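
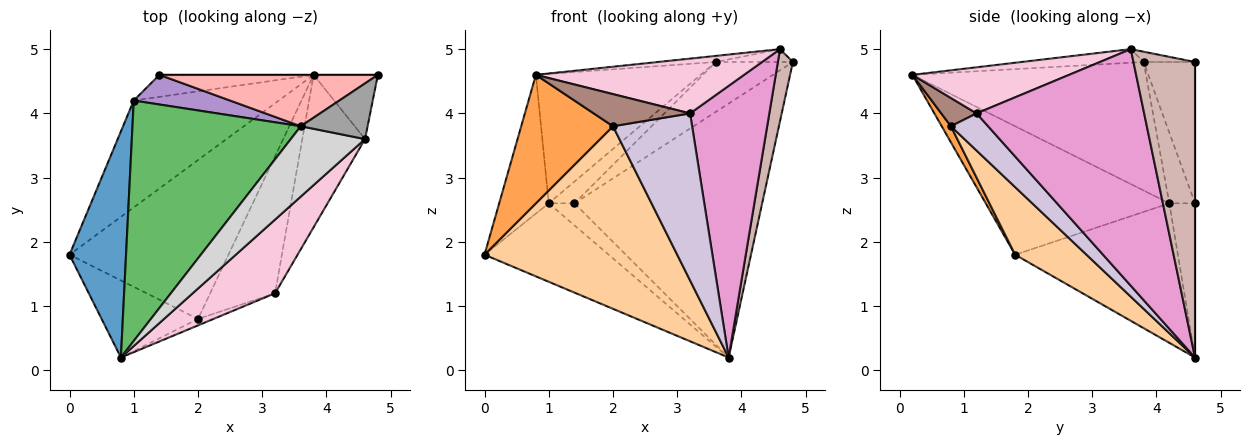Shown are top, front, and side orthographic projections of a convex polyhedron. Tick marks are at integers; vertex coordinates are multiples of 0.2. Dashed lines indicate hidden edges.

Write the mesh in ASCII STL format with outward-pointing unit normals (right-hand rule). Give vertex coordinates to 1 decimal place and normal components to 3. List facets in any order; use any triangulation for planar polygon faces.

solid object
 facet normal -0.889 0.240 0.391
  outer loop
   vertex 1.0 4.2 2.6
   vertex 0.0 1.8 1.8
   vertex 0.8 0.2 4.6
  endloop
 endfacet
 facet normal -0.613 0.468 -0.637
  outer loop
   vertex 1.0 4.2 2.6
   vertex 3.8 4.6 0.2
   vertex 0.0 1.8 1.8
  endloop
 endfacet
 facet normal 0.085 -0.854 -0.513
  outer loop
   vertex 2.0 0.8 3.8
   vertex 0.8 0.2 4.6
   vertex 0.0 1.8 1.8
  endloop
 endfacet
 facet normal 0.269 -0.726 -0.632
  outer loop
   vertex 2.0 0.8 3.8
   vertex 0.0 1.8 1.8
   vertex 3.8 4.6 0.2
  endloop
 endfacet
 facet normal -0.558 0.393 0.731
  outer loop
   vertex 3.6 3.8 4.8
   vertex 1.0 4.2 2.6
   vertex 0.8 0.2 4.6
  endloop
 endfacet
 facet normal 0.000 1.000 0.000
  outer loop
   vertex 1.4 4.6 2.6
   vertex 4.8 4.6 4.8
   vertex 3.8 4.6 0.2
  endloop
 endfacet
 facet normal -0.577 0.577 -0.577
  outer loop
   vertex 1.4 4.6 2.6
   vertex 3.8 4.6 0.2
   vertex 1.0 4.2 2.6
  endloop
 endfacet
 facet normal -0.421 0.632 0.651
  outer loop
   vertex 1.4 4.6 2.6
   vertex 3.6 3.8 4.8
   vertex 4.8 4.6 4.8
  endloop
 endfacet
 facet normal -0.509 0.509 0.694
  outer loop
   vertex 1.4 4.6 2.6
   vertex 1.0 4.2 2.6
   vertex 3.6 3.8 4.8
  endloop
 endfacet
 facet normal 0.342 -0.727 -0.596
  outer loop
   vertex 3.2 1.2 4.0
   vertex 2.0 0.8 3.8
   vertex 3.8 4.6 0.2
  endloop
 endfacet
 facet normal 0.338 -0.923 -0.185
  outer loop
   vertex 3.2 1.2 4.0
   vertex 0.8 0.2 4.6
   vertex 2.0 0.8 3.8
  endloop
 endfacet
 facet normal 0.951 -0.231 -0.207
  outer loop
   vertex 4.6 3.6 5.0
   vertex 3.8 4.6 0.2
   vertex 4.8 4.6 4.8
  endloop
 endfacet
 facet normal 0.879 -0.416 -0.233
  outer loop
   vertex 4.6 3.6 5.0
   vertex 3.2 1.2 4.0
   vertex 3.8 4.6 0.2
  endloop
 endfacet
 facet normal 0.410 -0.544 0.732
  outer loop
   vertex 4.6 3.6 5.0
   vertex 0.8 0.2 4.6
   vertex 3.2 1.2 4.0
  endloop
 endfacet
 facet normal -0.148 0.222 0.964
  outer loop
   vertex 4.6 3.6 5.0
   vertex 4.8 4.6 4.8
   vertex 3.6 3.8 4.8
  endloop
 endfacet
 facet normal -0.179 0.085 0.980
  outer loop
   vertex 4.6 3.6 5.0
   vertex 3.6 3.8 4.8
   vertex 0.8 0.2 4.6
  endloop
 endfacet
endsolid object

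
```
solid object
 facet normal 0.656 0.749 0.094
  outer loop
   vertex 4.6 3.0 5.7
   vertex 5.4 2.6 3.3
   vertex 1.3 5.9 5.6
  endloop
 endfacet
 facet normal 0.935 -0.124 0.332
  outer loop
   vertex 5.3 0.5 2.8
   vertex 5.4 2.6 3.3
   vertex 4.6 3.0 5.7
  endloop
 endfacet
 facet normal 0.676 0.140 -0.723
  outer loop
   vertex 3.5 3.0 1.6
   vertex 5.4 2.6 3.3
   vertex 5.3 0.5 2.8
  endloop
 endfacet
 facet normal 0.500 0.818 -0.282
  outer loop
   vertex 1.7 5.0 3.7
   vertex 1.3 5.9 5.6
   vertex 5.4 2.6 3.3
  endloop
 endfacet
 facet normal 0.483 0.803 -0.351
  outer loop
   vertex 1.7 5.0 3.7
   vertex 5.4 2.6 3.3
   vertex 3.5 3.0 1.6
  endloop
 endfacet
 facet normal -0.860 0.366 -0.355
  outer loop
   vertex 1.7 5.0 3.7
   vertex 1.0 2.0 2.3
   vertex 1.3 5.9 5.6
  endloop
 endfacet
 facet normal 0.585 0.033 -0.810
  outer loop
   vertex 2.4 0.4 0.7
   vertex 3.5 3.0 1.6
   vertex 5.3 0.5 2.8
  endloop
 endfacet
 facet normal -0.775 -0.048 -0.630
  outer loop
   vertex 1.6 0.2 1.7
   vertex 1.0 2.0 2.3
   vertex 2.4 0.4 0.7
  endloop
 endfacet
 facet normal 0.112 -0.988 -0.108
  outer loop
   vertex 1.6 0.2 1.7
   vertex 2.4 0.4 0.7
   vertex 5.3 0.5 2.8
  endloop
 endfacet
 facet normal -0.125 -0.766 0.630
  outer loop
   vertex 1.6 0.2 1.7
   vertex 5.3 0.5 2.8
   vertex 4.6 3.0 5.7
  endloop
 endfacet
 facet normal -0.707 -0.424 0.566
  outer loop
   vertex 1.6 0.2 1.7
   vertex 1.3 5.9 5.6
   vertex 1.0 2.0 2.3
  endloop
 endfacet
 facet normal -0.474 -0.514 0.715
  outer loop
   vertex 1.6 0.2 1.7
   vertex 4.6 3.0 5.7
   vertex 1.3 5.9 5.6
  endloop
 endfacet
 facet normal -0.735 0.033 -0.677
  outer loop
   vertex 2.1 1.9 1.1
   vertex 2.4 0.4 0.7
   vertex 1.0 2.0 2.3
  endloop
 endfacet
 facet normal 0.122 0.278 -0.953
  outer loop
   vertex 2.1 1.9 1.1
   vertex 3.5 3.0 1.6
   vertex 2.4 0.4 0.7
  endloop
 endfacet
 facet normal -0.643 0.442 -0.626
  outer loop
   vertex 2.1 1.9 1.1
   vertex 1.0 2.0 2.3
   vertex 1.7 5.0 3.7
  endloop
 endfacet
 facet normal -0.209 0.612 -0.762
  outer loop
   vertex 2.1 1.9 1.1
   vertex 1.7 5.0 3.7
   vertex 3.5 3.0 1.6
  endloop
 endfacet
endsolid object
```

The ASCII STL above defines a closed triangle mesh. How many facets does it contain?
16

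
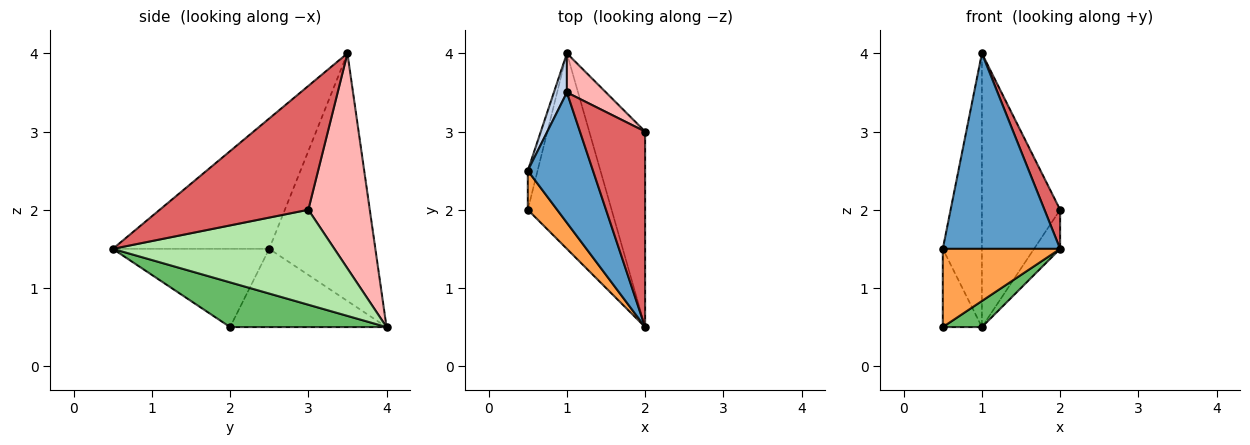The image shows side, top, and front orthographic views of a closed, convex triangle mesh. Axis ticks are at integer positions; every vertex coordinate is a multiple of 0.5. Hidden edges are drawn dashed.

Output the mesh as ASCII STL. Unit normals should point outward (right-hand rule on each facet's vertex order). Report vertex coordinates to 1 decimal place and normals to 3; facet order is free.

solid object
 facet normal -0.743 -0.557 0.371
  outer loop
   vertex 1.0 3.5 4.0
   vertex 0.5 2.5 1.5
   vertex 2.0 0.5 1.5
  endloop
 endfacet
 facet normal -0.937 0.345 0.049
  outer loop
   vertex 1.0 3.5 4.0
   vertex 1.0 4.0 0.5
   vertex 0.5 2.5 1.5
  endloop
 endfacet
 facet normal -0.766 -0.575 0.287
  outer loop
   vertex 0.5 2.0 0.5
   vertex 2.0 0.5 1.5
   vertex 0.5 2.5 1.5
  endloop
 endfacet
 facet normal -0.963 0.241 -0.120
  outer loop
   vertex 0.5 2.0 0.5
   vertex 0.5 2.5 1.5
   vertex 1.0 4.0 0.5
  endloop
 endfacet
 facet normal 0.467 -0.117 -0.876
  outer loop
   vertex 0.5 2.0 0.5
   vertex 1.0 4.0 0.5
   vertex 2.0 0.5 1.5
  endloop
 endfacet
 facet normal 0.858 0.101 -0.504
  outer loop
   vertex 2.0 3.0 2.0
   vertex 2.0 0.5 1.5
   vertex 1.0 4.0 0.5
  endloop
 endfacet
 facet normal 0.881 -0.093 0.464
  outer loop
   vertex 2.0 3.0 2.0
   vertex 1.0 3.5 4.0
   vertex 2.0 0.5 1.5
  endloop
 endfacet
 facet normal 0.614 0.781 0.112
  outer loop
   vertex 2.0 3.0 2.0
   vertex 1.0 4.0 0.5
   vertex 1.0 3.5 4.0
  endloop
 endfacet
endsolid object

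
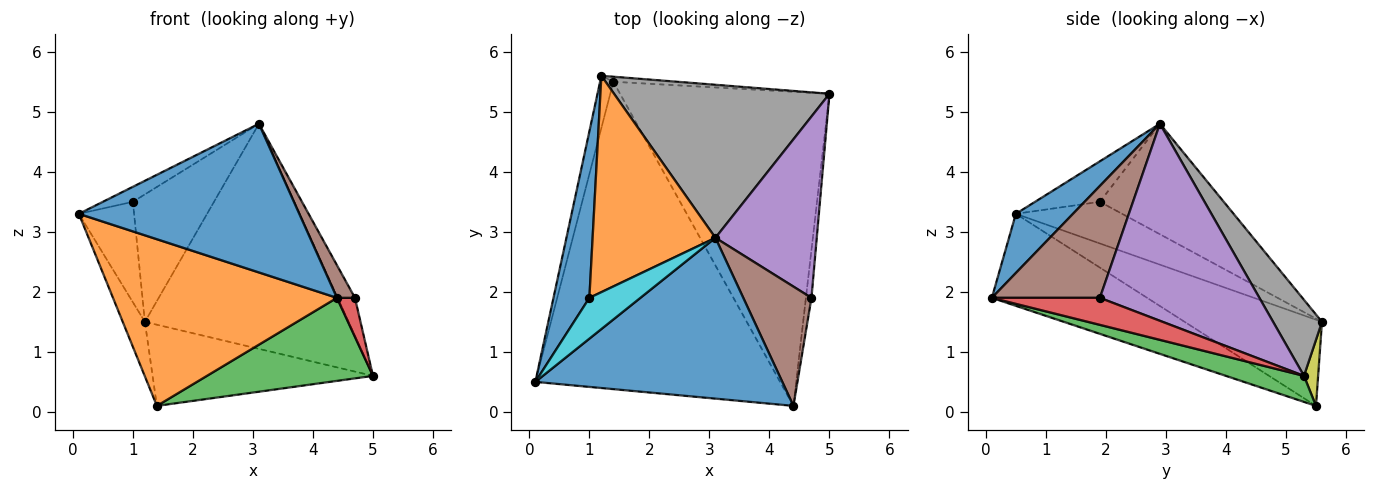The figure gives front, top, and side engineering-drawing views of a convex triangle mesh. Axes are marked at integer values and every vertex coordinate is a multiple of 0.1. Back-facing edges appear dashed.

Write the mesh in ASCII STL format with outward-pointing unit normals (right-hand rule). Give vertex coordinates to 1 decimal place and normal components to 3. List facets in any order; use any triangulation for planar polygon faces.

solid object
 facet normal 0.173 -0.669 0.723
  outer loop
   vertex 3.1 2.9 4.8
   vertex 0.1 0.5 3.3
   vertex 4.4 0.1 1.9
  endloop
 endfacet
 facet normal -0.314 -0.453 -0.835
  outer loop
   vertex 1.4 5.5 0.1
   vertex 4.4 0.1 1.9
   vertex 0.1 0.5 3.3
  endloop
 endfacet
 facet normal 0.119 -0.254 -0.960
  outer loop
   vertex 1.4 5.5 0.1
   vertex 5.0 5.3 0.6
   vertex 4.4 0.1 1.9
  endloop
 endfacet
 facet normal 0.967 -0.161 -0.198
  outer loop
   vertex 4.7 1.9 1.9
   vertex 4.4 0.1 1.9
   vertex 5.0 5.3 0.6
  endloop
 endfacet
 facet normal 0.885 0.096 0.455
  outer loop
   vertex 4.7 1.9 1.9
   vertex 5.0 5.3 0.6
   vertex 3.1 2.9 4.8
  endloop
 endfacet
 facet normal 0.845 -0.141 0.515
  outer loop
   vertex 4.7 1.9 1.9
   vertex 3.1 2.9 4.8
   vertex 4.4 0.1 1.9
  endloop
 endfacet
 facet normal -0.976 0.157 -0.151
  outer loop
   vertex 1.2 5.6 1.5
   vertex 1.4 5.5 0.1
   vertex 0.1 0.5 3.3
  endloop
 endfacet
 facet normal 0.195 0.811 0.552
  outer loop
   vertex 1.2 5.6 1.5
   vertex 3.1 2.9 4.8
   vertex 5.0 5.3 0.6
  endloop
 endfacet
 facet normal 0.064 0.996 -0.062
  outer loop
   vertex 1.2 5.6 1.5
   vertex 5.0 5.3 0.6
   vertex 1.4 5.5 0.1
  endloop
 endfacet
 facet normal -0.598 0.277 0.753
  outer loop
   vertex 1.0 1.9 3.5
   vertex 0.1 0.5 3.3
   vertex 3.1 2.9 4.8
  endloop
 endfacet
 facet normal -0.705 0.366 0.607
  outer loop
   vertex 1.0 1.9 3.5
   vertex 1.2 5.6 1.5
   vertex 0.1 0.5 3.3
  endloop
 endfacet
 facet normal -0.613 0.401 0.681
  outer loop
   vertex 1.0 1.9 3.5
   vertex 3.1 2.9 4.8
   vertex 1.2 5.6 1.5
  endloop
 endfacet
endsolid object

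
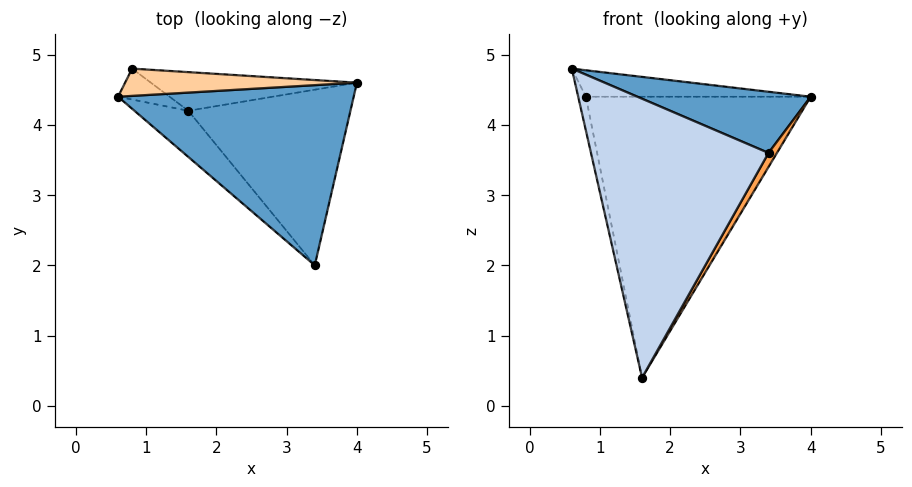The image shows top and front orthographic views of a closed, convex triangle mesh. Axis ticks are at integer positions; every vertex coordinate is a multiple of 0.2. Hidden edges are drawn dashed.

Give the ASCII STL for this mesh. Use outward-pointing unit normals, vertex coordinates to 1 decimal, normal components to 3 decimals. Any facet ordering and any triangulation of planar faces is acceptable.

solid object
 facet normal 0.129 -0.319 0.939
  outer loop
   vertex 3.4 2.0 3.6
   vertex 4.0 4.6 4.4
   vertex 0.6 4.4 4.8
  endloop
 endfacet
 facet normal -0.675 -0.728 -0.120
  outer loop
   vertex 1.6 4.2 0.4
   vertex 3.4 2.0 3.6
   vertex 0.6 4.4 4.8
  endloop
 endfacet
 facet normal 0.859 -0.041 -0.511
  outer loop
   vertex 1.6 4.2 0.4
   vertex 4.0 4.6 4.4
   vertex 3.4 2.0 3.6
  endloop
 endfacet
 facet normal 0.043 0.695 0.717
  outer loop
   vertex 0.8 4.8 4.4
   vertex 0.6 4.4 4.8
   vertex 4.0 4.6 4.4
  endloop
 endfacet
 facet normal -0.943 0.246 -0.225
  outer loop
   vertex 0.8 4.8 4.4
   vertex 1.6 4.2 0.4
   vertex 0.6 4.4 4.8
  endloop
 endfacet
 facet normal 0.062 0.989 -0.136
  outer loop
   vertex 0.8 4.8 4.4
   vertex 4.0 4.6 4.4
   vertex 1.6 4.2 0.4
  endloop
 endfacet
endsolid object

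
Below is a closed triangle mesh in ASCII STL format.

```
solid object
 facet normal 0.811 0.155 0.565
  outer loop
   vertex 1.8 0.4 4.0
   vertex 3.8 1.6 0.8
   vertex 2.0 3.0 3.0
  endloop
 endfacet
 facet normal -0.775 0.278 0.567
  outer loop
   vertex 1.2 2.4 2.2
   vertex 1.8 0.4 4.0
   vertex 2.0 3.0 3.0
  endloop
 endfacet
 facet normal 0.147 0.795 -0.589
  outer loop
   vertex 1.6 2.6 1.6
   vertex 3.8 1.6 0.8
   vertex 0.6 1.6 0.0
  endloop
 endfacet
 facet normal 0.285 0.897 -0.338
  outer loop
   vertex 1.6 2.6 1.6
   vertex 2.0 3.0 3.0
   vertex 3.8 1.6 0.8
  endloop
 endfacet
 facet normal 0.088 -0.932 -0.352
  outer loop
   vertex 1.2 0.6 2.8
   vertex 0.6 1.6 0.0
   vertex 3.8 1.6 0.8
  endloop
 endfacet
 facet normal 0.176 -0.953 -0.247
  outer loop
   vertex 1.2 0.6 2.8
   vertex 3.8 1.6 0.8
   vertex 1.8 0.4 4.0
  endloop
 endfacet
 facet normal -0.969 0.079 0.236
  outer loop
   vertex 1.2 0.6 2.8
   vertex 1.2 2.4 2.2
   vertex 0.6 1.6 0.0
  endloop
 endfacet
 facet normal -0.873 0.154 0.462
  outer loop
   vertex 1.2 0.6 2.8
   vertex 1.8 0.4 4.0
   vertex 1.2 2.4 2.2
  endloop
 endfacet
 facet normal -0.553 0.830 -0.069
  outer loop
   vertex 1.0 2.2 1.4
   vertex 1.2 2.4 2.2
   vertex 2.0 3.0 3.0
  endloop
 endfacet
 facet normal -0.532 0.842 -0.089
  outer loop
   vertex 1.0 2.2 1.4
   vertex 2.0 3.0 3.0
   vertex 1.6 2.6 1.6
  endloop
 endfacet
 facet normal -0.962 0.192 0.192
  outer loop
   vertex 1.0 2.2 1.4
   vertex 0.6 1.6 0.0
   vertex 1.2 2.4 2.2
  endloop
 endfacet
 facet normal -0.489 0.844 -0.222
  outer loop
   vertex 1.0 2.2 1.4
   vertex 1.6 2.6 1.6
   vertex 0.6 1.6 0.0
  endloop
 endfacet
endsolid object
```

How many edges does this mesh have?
18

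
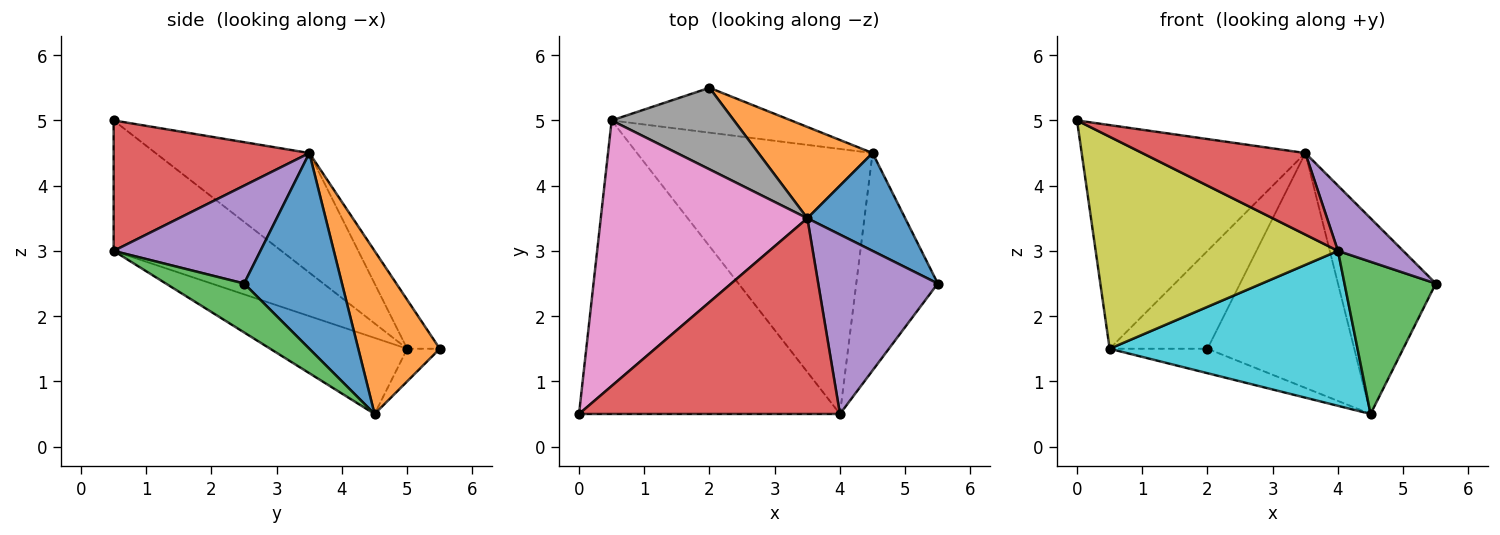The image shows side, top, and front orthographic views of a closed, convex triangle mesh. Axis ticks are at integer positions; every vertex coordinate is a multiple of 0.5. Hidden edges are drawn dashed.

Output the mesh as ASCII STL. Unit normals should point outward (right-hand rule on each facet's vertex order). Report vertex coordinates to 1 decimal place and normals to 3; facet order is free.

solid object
 facet normal 0.667 0.667 0.333
  outer loop
   vertex 3.5 3.5 4.5
   vertex 5.5 2.5 2.5
   vertex 4.5 4.5 0.5
  endloop
 endfacet
 facet normal 0.460 0.828 0.322
  outer loop
   vertex 3.5 3.5 4.5
   vertex 4.5 4.5 0.5
   vertex 2.0 5.5 1.5
  endloop
 endfacet
 facet normal 0.441 -0.515 -0.735
  outer loop
   vertex 4.0 0.5 3.0
   vertex 4.5 4.5 0.5
   vertex 5.5 2.5 2.5
  endloop
 endfacet
 facet normal 0.419 -0.349 0.838
  outer loop
   vertex 4.0 0.5 3.0
   vertex 3.5 3.5 4.5
   vertex 0.0 0.5 5.0
  endloop
 endfacet
 facet normal 0.610 -0.271 0.745
  outer loop
   vertex 4.0 0.5 3.0
   vertex 5.5 2.5 2.5
   vertex 3.5 3.5 4.5
  endloop
 endfacet
 facet normal -0.158 0.473 -0.867
  outer loop
   vertex 0.5 5.0 1.5
   vertex 2.0 5.5 1.5
   vertex 4.5 4.5 0.5
  endloop
 endfacet
 facet normal -0.405 0.589 0.699
  outer loop
   vertex 0.5 5.0 1.5
   vertex 0.0 0.5 5.0
   vertex 3.5 3.5 4.5
  endloop
 endfacet
 facet normal -0.248 0.744 0.620
  outer loop
   vertex 0.5 5.0 1.5
   vertex 3.5 3.5 4.5
   vertex 2.0 5.5 1.5
  endloop
 endfacet
 facet normal -0.376 -0.543 -0.751
  outer loop
   vertex 0.5 5.0 1.5
   vertex 4.0 0.5 3.0
   vertex 0.0 0.5 5.0
  endloop
 endfacet
 facet normal -0.269 -0.486 -0.832
  outer loop
   vertex 0.5 5.0 1.5
   vertex 4.5 4.5 0.5
   vertex 4.0 0.5 3.0
  endloop
 endfacet
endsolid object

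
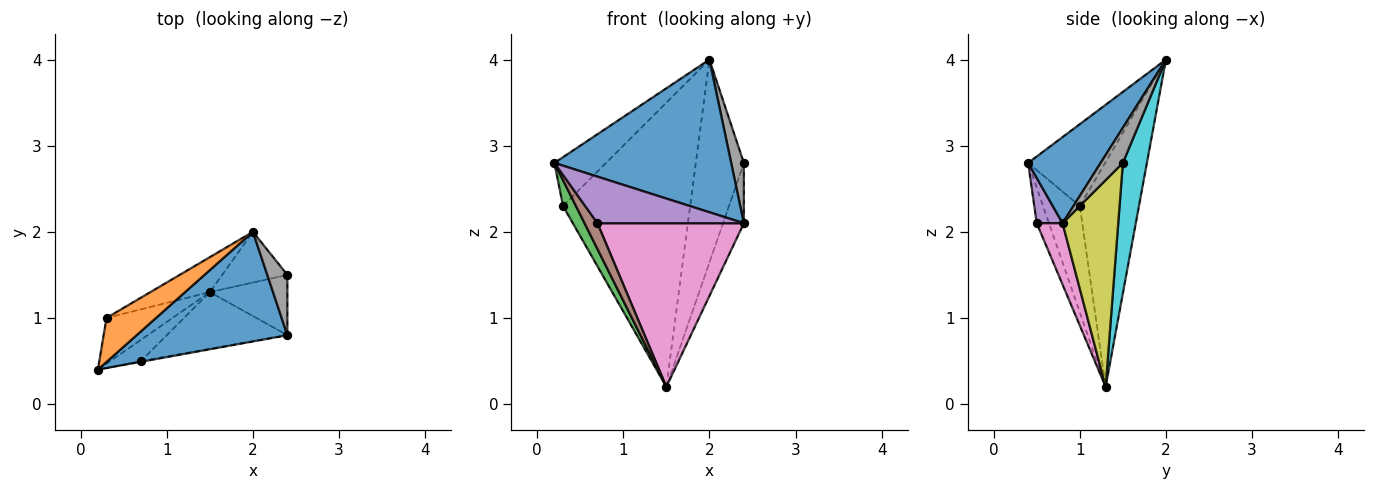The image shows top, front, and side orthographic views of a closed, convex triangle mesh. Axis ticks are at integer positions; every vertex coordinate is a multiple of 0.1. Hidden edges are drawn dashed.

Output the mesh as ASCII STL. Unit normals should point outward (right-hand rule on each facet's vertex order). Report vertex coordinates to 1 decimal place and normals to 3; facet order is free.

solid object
 facet normal 0.316 -0.771 0.553
  outer loop
   vertex 2.0 2.0 4.0
   vertex 0.2 0.4 2.8
   vertex 2.4 0.8 2.1
  endloop
 endfacet
 facet normal -0.742 0.498 0.449
  outer loop
   vertex 0.3 1.0 2.3
   vertex 0.2 0.4 2.8
   vertex 2.0 2.0 4.0
  endloop
 endfacet
 facet normal -0.814 -0.286 -0.506
  outer loop
   vertex 0.3 1.0 2.3
   vertex 1.5 1.3 0.2
   vertex 0.2 0.4 2.8
  endloop
 endfacet
 facet normal -0.419 0.901 -0.111
  outer loop
   vertex 0.3 1.0 2.3
   vertex 2.0 2.0 4.0
   vertex 1.5 1.3 0.2
  endloop
 endfacet
 facet normal 0.174 -0.985 -0.017
  outer loop
   vertex 0.7 0.5 2.1
   vertex 2.4 0.8 2.1
   vertex 0.2 0.4 2.8
  endloop
 endfacet
 facet normal -0.591 -0.623 -0.511
  outer loop
   vertex 0.7 0.5 2.1
   vertex 0.2 0.4 2.8
   vertex 1.5 1.3 0.2
  endloop
 endfacet
 facet normal 0.164 -0.932 -0.323
  outer loop
   vertex 0.7 0.5 2.1
   vertex 1.5 1.3 0.2
   vertex 2.4 0.8 2.1
  endloop
 endfacet
 facet normal 0.778 -0.444 0.444
  outer loop
   vertex 2.4 1.5 2.8
   vertex 2.0 2.0 4.0
   vertex 2.4 0.8 2.1
  endloop
 endfacet
 facet normal 0.883 0.331 -0.331
  outer loop
   vertex 2.4 1.5 2.8
   vertex 2.4 0.8 2.1
   vertex 1.5 1.3 0.2
  endloop
 endfacet
 facet normal 0.436 0.873 -0.218
  outer loop
   vertex 2.4 1.5 2.8
   vertex 1.5 1.3 0.2
   vertex 2.0 2.0 4.0
  endloop
 endfacet
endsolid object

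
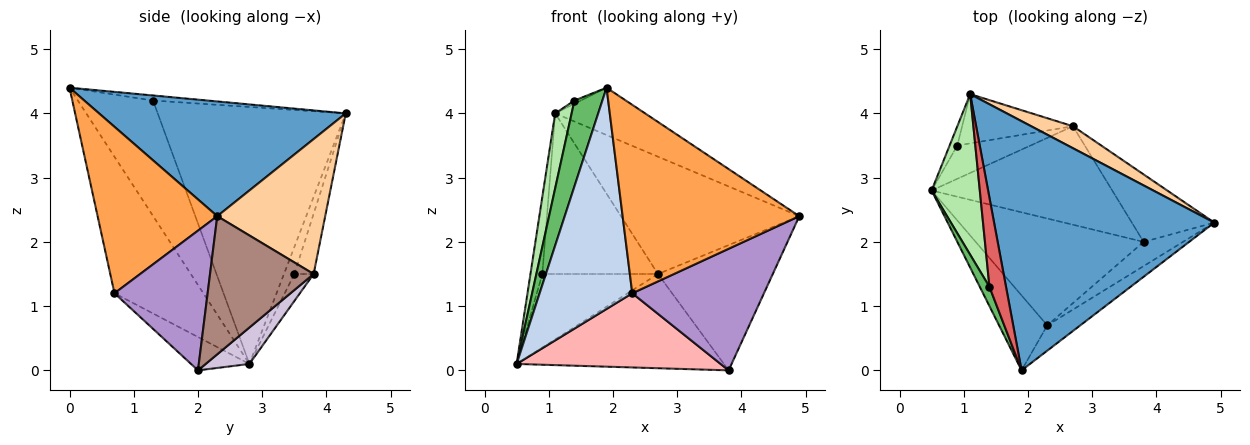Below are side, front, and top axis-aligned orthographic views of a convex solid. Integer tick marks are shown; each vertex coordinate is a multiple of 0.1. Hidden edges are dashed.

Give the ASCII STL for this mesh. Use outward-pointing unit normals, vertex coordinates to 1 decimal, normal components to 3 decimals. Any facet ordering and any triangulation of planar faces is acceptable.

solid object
 facet normal 0.456 0.166 0.875
  outer loop
   vertex 1.1 4.3 4.0
   vertex 1.9 0.0 4.4
   vertex 4.9 2.3 2.4
  endloop
 endfacet
 facet normal -0.673 -0.701 -0.237
  outer loop
   vertex 2.3 0.7 1.2
   vertex 1.9 0.0 4.4
   vertex 0.5 2.8 0.1
  endloop
 endfacet
 facet normal 0.557 -0.823 -0.110
  outer loop
   vertex 2.3 0.7 1.2
   vertex 4.9 2.3 2.4
   vertex 1.9 0.0 4.4
  endloop
 endfacet
 facet normal 0.511 0.845 0.158
  outer loop
   vertex 2.7 3.8 1.5
   vertex 1.1 4.3 4.0
   vertex 4.9 2.3 2.4
  endloop
 endfacet
 facet normal -0.934 -0.347 0.078
  outer loop
   vertex 1.4 1.3 4.2
   vertex 0.5 2.8 0.1
   vertex 1.9 0.0 4.4
  endloop
 endfacet
 facet normal -0.979 -0.086 0.184
  outer loop
   vertex 1.4 1.3 4.2
   vertex 1.1 4.3 4.0
   vertex 0.5 2.8 0.1
  endloop
 endfacet
 facet normal -0.293 0.034 0.956
  outer loop
   vertex 1.4 1.3 4.2
   vertex 1.9 0.0 4.4
   vertex 1.1 4.3 4.0
  endloop
 endfacet
 facet normal -0.161 -0.563 -0.811
  outer loop
   vertex 3.8 2.0 0.0
   vertex 2.3 0.7 1.2
   vertex 0.5 2.8 0.1
  endloop
 endfacet
 facet normal 0.570 -0.806 -0.161
  outer loop
   vertex 3.8 2.0 0.0
   vertex 4.9 2.3 2.4
   vertex 2.3 0.7 1.2
  endloop
 endfacet
 facet normal 0.144 0.684 -0.715
  outer loop
   vertex 3.8 2.0 0.0
   vertex 0.5 2.8 0.1
   vertex 2.7 3.8 1.5
  endloop
 endfacet
 facet normal 0.622 0.689 -0.371
  outer loop
   vertex 3.8 2.0 0.0
   vertex 2.7 3.8 1.5
   vertex 4.9 2.3 2.4
  endloop
 endfacet
 facet normal -0.647 0.740 -0.185
  outer loop
   vertex 0.9 3.5 1.5
   vertex 0.5 2.8 0.1
   vertex 1.1 4.3 4.0
  endloop
 endfacet
 facet normal -0.150 0.901 -0.407
  outer loop
   vertex 0.9 3.5 1.5
   vertex 2.7 3.8 1.5
   vertex 0.5 2.8 0.1
  endloop
 endfacet
 facet normal -0.157 0.944 -0.290
  outer loop
   vertex 0.9 3.5 1.5
   vertex 1.1 4.3 4.0
   vertex 2.7 3.8 1.5
  endloop
 endfacet
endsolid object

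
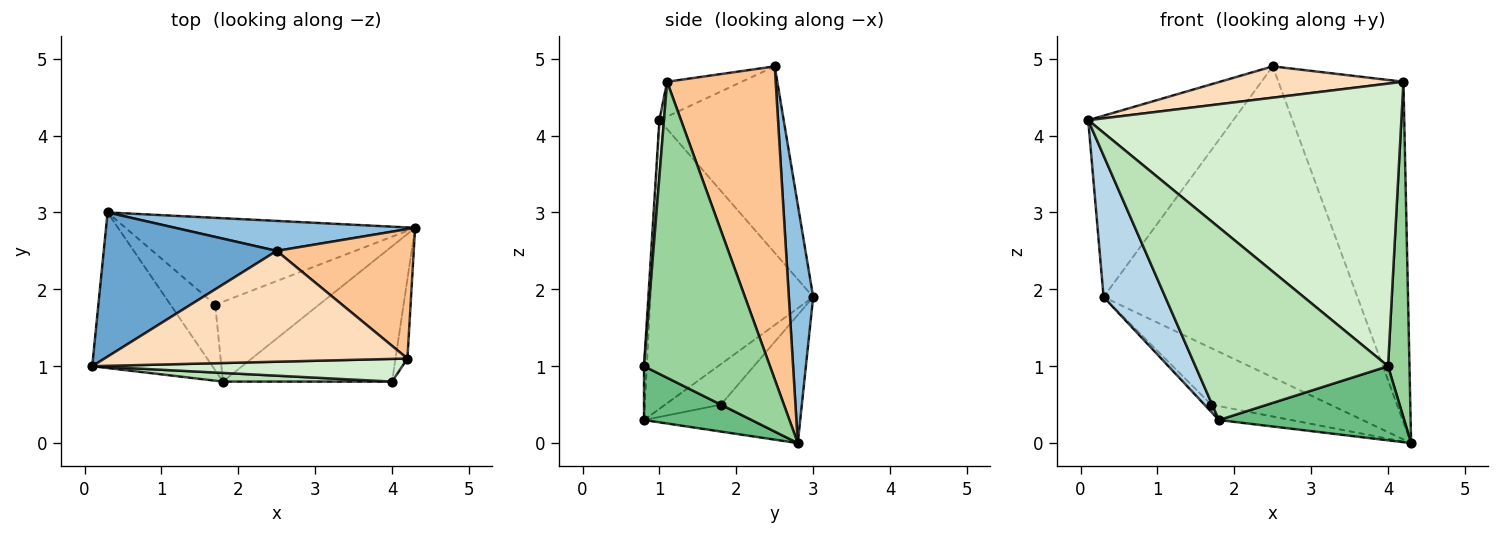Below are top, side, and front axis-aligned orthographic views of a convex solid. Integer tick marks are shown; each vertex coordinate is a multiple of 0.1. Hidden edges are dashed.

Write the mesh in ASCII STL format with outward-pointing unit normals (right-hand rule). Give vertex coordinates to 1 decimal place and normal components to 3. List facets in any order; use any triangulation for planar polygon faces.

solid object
 facet normal -0.557 0.650 0.517
  outer loop
   vertex 2.5 2.5 4.9
   vertex 0.3 3.0 1.9
   vertex 0.1 1.0 4.2
  endloop
 endfacet
 facet normal 0.095 0.991 0.096
  outer loop
   vertex 2.5 2.5 4.9
   vertex 4.3 2.8 0.0
   vertex 0.3 3.0 1.9
  endloop
 endfacet
 facet normal -0.871 -0.330 -0.363
  outer loop
   vertex 1.8 0.8 0.3
   vertex 0.1 1.0 4.2
   vertex 0.3 3.0 1.9
  endloop
 endfacet
 facet normal -0.348 0.511 -0.786
  outer loop
   vertex 1.7 1.8 0.5
   vertex 0.3 3.0 1.9
   vertex 4.3 2.8 0.0
  endloop
 endfacet
 facet normal -0.247 0.166 -0.955
  outer loop
   vertex 1.7 1.8 0.5
   vertex 4.3 2.8 0.0
   vertex 1.8 0.8 0.3
  endloop
 endfacet
 facet normal -0.669 0.081 -0.739
  outer loop
   vertex 1.7 1.8 0.5
   vertex 1.8 0.8 0.3
   vertex 0.3 3.0 1.9
  endloop
 endfacet
 facet normal 0.630 0.726 0.276
  outer loop
   vertex 4.2 1.1 4.7
   vertex 4.3 2.8 0.0
   vertex 2.5 2.5 4.9
  endloop
 endfacet
 facet normal -0.110 -0.270 0.956
  outer loop
   vertex 4.2 1.1 4.7
   vertex 2.5 2.5 4.9
   vertex 0.1 1.0 4.2
  endloop
 endfacet
 facet normal 0.269 -0.463 -0.845
  outer loop
   vertex 4.0 0.8 1.0
   vertex 1.8 0.8 0.3
   vertex 4.3 2.8 0.0
  endloop
 endfacet
 facet normal 0.985 -0.168 -0.040
  outer loop
   vertex 4.0 0.8 1.0
   vertex 4.3 2.8 0.0
   vertex 4.2 1.1 4.7
  endloop
 endfacet
 facet normal -0.014 -0.999 0.045
  outer loop
   vertex 4.0 0.8 1.0
   vertex 0.1 1.0 4.2
   vertex 1.8 0.8 0.3
  endloop
 endfacet
 facet normal 0.015 -0.997 0.080
  outer loop
   vertex 4.0 0.8 1.0
   vertex 4.2 1.1 4.7
   vertex 0.1 1.0 4.2
  endloop
 endfacet
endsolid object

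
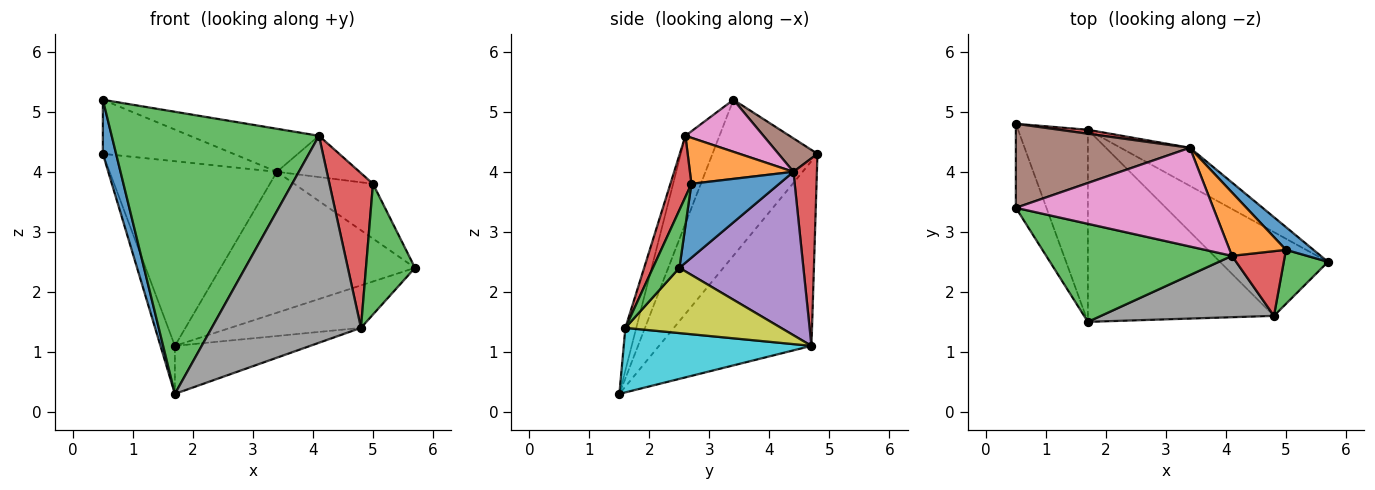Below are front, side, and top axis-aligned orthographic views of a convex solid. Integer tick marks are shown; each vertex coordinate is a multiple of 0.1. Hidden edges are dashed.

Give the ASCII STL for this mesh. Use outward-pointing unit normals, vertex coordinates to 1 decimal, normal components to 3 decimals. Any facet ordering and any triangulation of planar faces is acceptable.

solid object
 facet normal -0.974 -0.123 -0.191
  outer loop
   vertex 0.5 3.4 5.2
   vertex 0.5 4.8 4.3
   vertex 1.7 1.5 0.3
  endloop
 endfacet
 facet normal -0.932 0.088 -0.352
  outer loop
   vertex 1.7 4.7 1.1
   vertex 1.7 1.5 0.3
   vertex 0.5 4.8 4.3
  endloop
 endfacet
 facet normal -0.153 -0.933 0.324
  outer loop
   vertex 4.1 2.6 4.6
   vertex 0.5 3.4 5.2
   vertex 1.7 1.5 0.3
  endloop
 endfacet
 facet normal 0.139 0.990 0.021
  outer loop
   vertex 3.4 4.4 4.0
   vertex 1.7 4.7 1.1
   vertex 0.5 4.8 4.3
  endloop
 endfacet
 facet normal 0.524 0.822 -0.222
  outer loop
   vertex 3.4 4.4 4.0
   vertex 5.7 2.5 2.4
   vertex 1.7 4.7 1.1
  endloop
 endfacet
 facet normal 0.160 0.534 0.830
  outer loop
   vertex 3.4 4.4 4.0
   vertex 0.5 4.8 4.3
   vertex 0.5 3.4 5.2
  endloop
 endfacet
 facet normal 0.235 0.388 0.891
  outer loop
   vertex 3.4 4.4 4.0
   vertex 0.5 3.4 5.2
   vertex 4.1 2.6 4.6
  endloop
 endfacet
 facet normal -0.070 -0.956 0.284
  outer loop
   vertex 4.8 1.6 1.4
   vertex 4.1 2.6 4.6
   vertex 1.7 1.5 0.3
  endloop
 endfacet
 facet normal 0.474 0.398 -0.785
  outer loop
   vertex 4.8 1.6 1.4
   vertex 1.7 4.7 1.1
   vertex 5.7 2.5 2.4
  endloop
 endfacet
 facet normal 0.319 0.230 -0.920
  outer loop
   vertex 4.8 1.6 1.4
   vertex 1.7 1.5 0.3
   vertex 1.7 4.7 1.1
  endloop
 endfacet
 facet normal 0.717 0.644 0.267
  outer loop
   vertex 5.0 2.7 3.8
   vertex 5.7 2.5 2.4
   vertex 3.4 4.4 4.0
  endloop
 endfacet
 facet normal 0.565 0.450 0.692
  outer loop
   vertex 5.0 2.7 3.8
   vertex 3.4 4.4 4.0
   vertex 4.1 2.6 4.6
  endloop
 endfacet
 facet normal 0.447 -0.827 0.342
  outer loop
   vertex 5.0 2.7 3.8
   vertex 4.8 1.6 1.4
   vertex 5.7 2.5 2.4
  endloop
 endfacet
 facet normal 0.407 -0.843 0.352
  outer loop
   vertex 5.0 2.7 3.8
   vertex 4.1 2.6 4.6
   vertex 4.8 1.6 1.4
  endloop
 endfacet
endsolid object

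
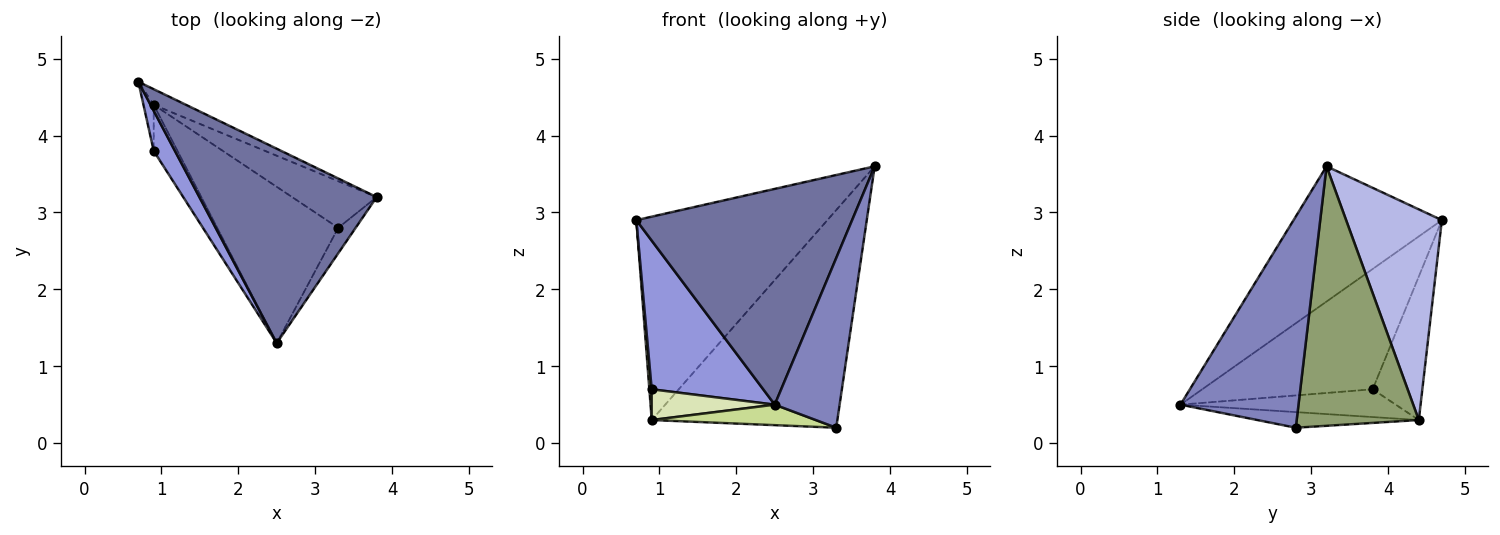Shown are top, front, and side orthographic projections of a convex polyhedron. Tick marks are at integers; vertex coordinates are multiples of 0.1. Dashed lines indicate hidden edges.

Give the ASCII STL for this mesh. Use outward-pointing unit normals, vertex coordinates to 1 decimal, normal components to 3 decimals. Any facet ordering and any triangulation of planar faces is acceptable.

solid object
 facet normal -0.455 -0.662 0.596
  outer loop
   vertex 2.5 1.3 0.5
   vertex 3.8 3.2 3.6
   vertex 0.7 4.7 2.9
  endloop
 endfacet
 facet normal 0.874 -0.481 -0.072
  outer loop
   vertex 3.3 2.8 0.2
   vertex 3.8 3.2 3.6
   vertex 2.5 1.3 0.5
  endloop
 endfacet
 facet normal -0.828 -0.542 0.146
  outer loop
   vertex 0.9 3.8 0.7
   vertex 2.5 1.3 0.5
   vertex 0.7 4.7 2.9
  endloop
 endfacet
 facet normal 0.447 0.892 -0.069
  outer loop
   vertex 0.9 4.4 0.3
   vertex 0.7 4.7 2.9
   vertex 3.8 3.2 3.6
  endloop
 endfacet
 facet normal 0.541 0.822 -0.176
  outer loop
   vertex 0.9 4.4 0.3
   vertex 3.8 3.2 3.6
   vertex 3.3 2.8 0.2
  endloop
 endfacet
 facet normal -0.996 -0.047 -0.071
  outer loop
   vertex 0.9 4.4 0.3
   vertex 0.9 3.8 0.7
   vertex 0.7 4.7 2.9
  endloop
 endfacet
 facet normal -0.127 -0.129 -0.983
  outer loop
   vertex 0.9 4.4 0.3
   vertex 3.3 2.8 0.2
   vertex 2.5 1.3 0.5
  endloop
 endfacet
 facet normal -0.697 -0.398 -0.597
  outer loop
   vertex 0.9 4.4 0.3
   vertex 2.5 1.3 0.5
   vertex 0.9 3.8 0.7
  endloop
 endfacet
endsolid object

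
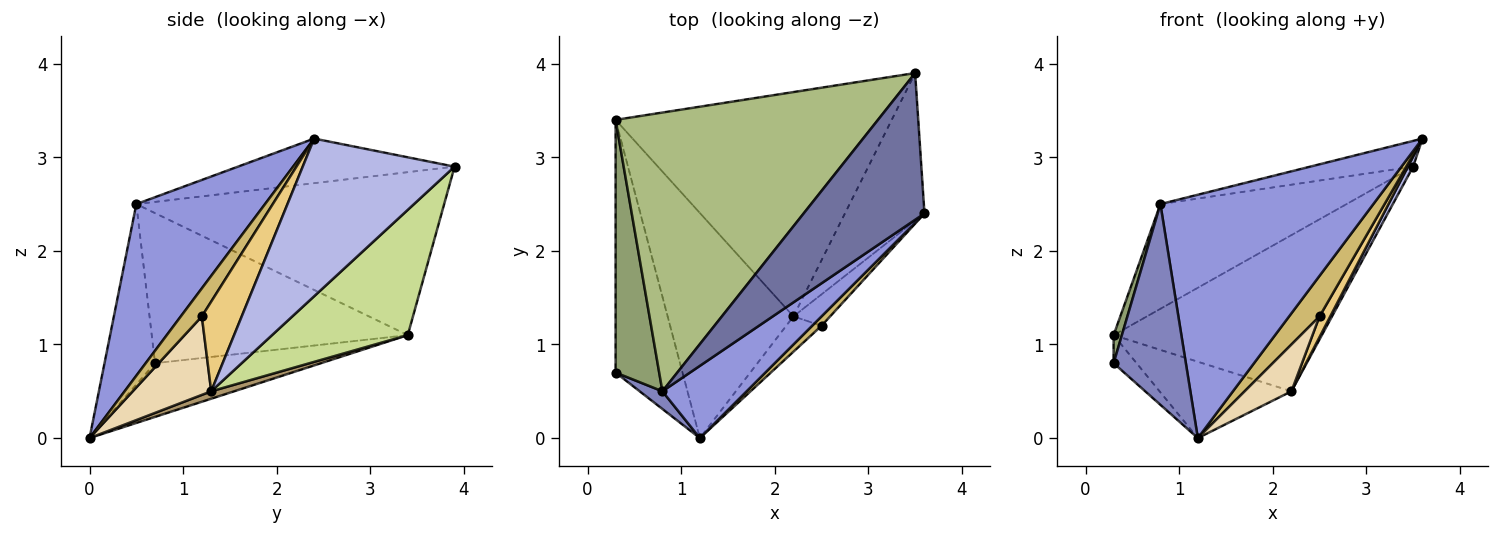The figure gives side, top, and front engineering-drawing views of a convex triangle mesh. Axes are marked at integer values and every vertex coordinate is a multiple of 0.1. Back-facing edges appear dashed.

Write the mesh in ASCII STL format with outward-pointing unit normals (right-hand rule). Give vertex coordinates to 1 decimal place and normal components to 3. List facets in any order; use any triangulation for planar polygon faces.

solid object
 facet normal -0.342 0.162 0.926
  outer loop
   vertex 0.8 0.5 2.5
   vertex 3.6 2.4 3.2
   vertex 3.5 3.9 2.9
  endloop
 endfacet
 facet normal -0.572 -0.817 0.072
  outer loop
   vertex 0.8 0.5 2.5
   vertex 0.3 0.7 0.8
   vertex 1.2 0.0 0.0
  endloop
 endfacet
 facet normal 0.501 -0.830 0.246
  outer loop
   vertex 0.8 0.5 2.5
   vertex 1.2 0.0 0.0
   vertex 3.6 2.4 3.2
  endloop
 endfacet
 facet normal 0.892 -0.031 -0.450
  outer loop
   vertex 2.2 1.3 0.5
   vertex 3.5 3.9 2.9
   vertex 3.6 2.4 3.2
  endloop
 endfacet
 facet normal -0.960 -0.031 0.279
  outer loop
   vertex 0.3 3.4 1.1
   vertex 0.3 0.7 0.8
   vertex 0.8 0.5 2.5
  endloop
 endfacet
 facet normal -0.503 0.304 0.809
  outer loop
   vertex 0.3 3.4 1.1
   vertex 0.8 0.5 2.5
   vertex 3.5 3.9 2.9
  endloop
 endfacet
 facet normal 0.349 0.535 -0.769
  outer loop
   vertex 0.3 3.4 1.1
   vertex 3.5 3.9 2.9
   vertex 2.2 1.3 0.5
  endloop
 endfacet
 facet normal -0.624 0.086 -0.777
  outer loop
   vertex 0.3 3.4 1.1
   vertex 1.2 0.0 0.0
   vertex 0.3 0.7 0.8
  endloop
 endfacet
 facet normal 0.056 0.321 -0.946
  outer loop
   vertex 0.3 3.4 1.1
   vertex 2.2 1.3 0.5
   vertex 1.2 0.0 0.0
  endloop
 endfacet
 facet normal 0.559 -0.808 0.186
  outer loop
   vertex 2.5 1.2 1.3
   vertex 3.6 2.4 3.2
   vertex 1.2 0.0 0.0
  endloop
 endfacet
 facet normal 0.898 -0.242 -0.367
  outer loop
   vertex 2.5 1.2 1.3
   vertex 2.2 1.3 0.5
   vertex 3.6 2.4 3.2
  endloop
 endfacet
 facet normal 0.801 -0.478 -0.360
  outer loop
   vertex 2.5 1.2 1.3
   vertex 1.2 0.0 0.0
   vertex 2.2 1.3 0.5
  endloop
 endfacet
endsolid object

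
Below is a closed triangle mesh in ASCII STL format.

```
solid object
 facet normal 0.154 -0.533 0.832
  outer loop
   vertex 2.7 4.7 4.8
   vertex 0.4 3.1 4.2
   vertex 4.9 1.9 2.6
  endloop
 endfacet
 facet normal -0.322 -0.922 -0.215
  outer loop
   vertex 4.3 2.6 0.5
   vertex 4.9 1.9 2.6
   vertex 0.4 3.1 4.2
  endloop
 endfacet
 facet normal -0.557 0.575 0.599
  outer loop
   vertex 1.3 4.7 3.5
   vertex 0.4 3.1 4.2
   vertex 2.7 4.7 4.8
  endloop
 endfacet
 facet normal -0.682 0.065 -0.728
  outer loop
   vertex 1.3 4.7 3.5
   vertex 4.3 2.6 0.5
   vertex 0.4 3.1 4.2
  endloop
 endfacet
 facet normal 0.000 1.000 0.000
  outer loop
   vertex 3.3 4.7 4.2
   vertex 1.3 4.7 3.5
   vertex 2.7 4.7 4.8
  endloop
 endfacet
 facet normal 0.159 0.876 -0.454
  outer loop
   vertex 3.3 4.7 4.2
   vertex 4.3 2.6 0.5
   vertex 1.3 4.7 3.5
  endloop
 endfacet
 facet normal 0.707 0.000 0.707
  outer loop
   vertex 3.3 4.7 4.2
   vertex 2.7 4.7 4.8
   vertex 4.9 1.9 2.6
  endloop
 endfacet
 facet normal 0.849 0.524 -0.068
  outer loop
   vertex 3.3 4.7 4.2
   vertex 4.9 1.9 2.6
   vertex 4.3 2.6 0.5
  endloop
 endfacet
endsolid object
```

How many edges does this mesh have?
12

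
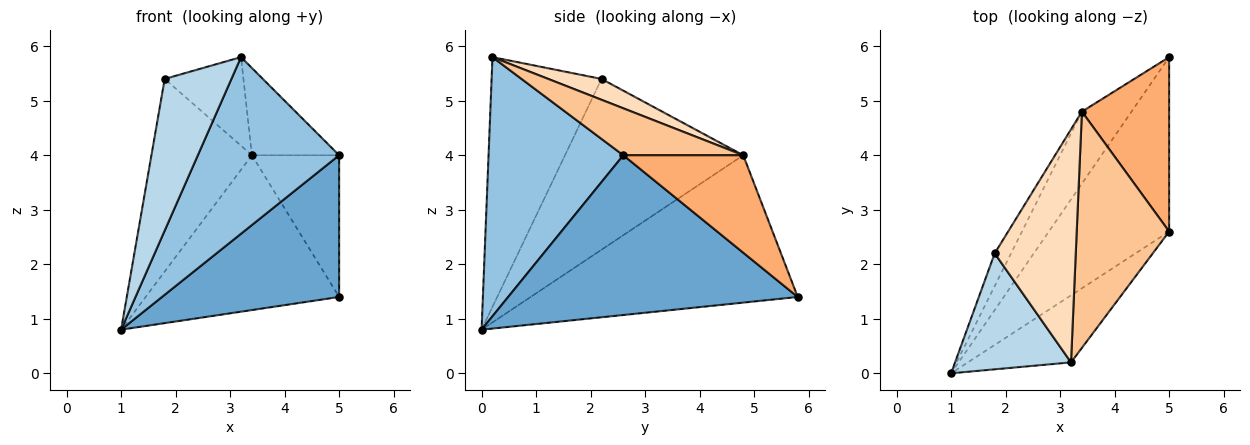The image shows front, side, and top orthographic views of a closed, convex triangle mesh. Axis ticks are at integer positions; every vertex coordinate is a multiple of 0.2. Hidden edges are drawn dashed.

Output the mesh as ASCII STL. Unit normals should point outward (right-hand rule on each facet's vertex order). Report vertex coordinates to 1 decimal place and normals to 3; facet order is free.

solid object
 facet normal 0.718 -0.439 -0.540
  outer loop
   vertex 5.0 5.8 1.4
   vertex 5.0 2.6 4.0
   vertex 1.0 0.0 0.8
  endloop
 endfacet
 facet normal 0.666 -0.698 -0.265
  outer loop
   vertex 3.2 0.2 5.8
   vertex 1.0 0.0 0.8
   vertex 5.0 2.6 4.0
  endloop
 endfacet
 facet normal -0.795 -0.482 0.369
  outer loop
   vertex 1.8 2.2 5.4
   vertex 1.0 0.0 0.8
   vertex 3.2 0.2 5.8
  endloop
 endfacet
 facet normal -0.781 0.566 -0.263
  outer loop
   vertex 3.4 4.8 4.0
   vertex 5.0 5.8 1.4
   vertex 1.0 0.0 0.8
  endloop
 endfacet
 facet normal -0.868 0.489 -0.083
  outer loop
   vertex 3.4 4.8 4.0
   vertex 1.0 0.0 0.8
   vertex 1.8 2.2 5.4
  endloop
 endfacet
 facet normal 0.655 0.476 0.586
  outer loop
   vertex 3.4 4.8 4.0
   vertex 5.0 2.6 4.0
   vertex 5.0 5.8 1.4
  endloop
 endfacet
 facet normal 0.430 0.313 0.847
  outer loop
   vertex 3.4 4.8 4.0
   vertex 3.2 0.2 5.8
   vertex 5.0 2.6 4.0
  endloop
 endfacet
 facet normal 0.234 0.345 0.909
  outer loop
   vertex 3.4 4.8 4.0
   vertex 1.8 2.2 5.4
   vertex 3.2 0.2 5.8
  endloop
 endfacet
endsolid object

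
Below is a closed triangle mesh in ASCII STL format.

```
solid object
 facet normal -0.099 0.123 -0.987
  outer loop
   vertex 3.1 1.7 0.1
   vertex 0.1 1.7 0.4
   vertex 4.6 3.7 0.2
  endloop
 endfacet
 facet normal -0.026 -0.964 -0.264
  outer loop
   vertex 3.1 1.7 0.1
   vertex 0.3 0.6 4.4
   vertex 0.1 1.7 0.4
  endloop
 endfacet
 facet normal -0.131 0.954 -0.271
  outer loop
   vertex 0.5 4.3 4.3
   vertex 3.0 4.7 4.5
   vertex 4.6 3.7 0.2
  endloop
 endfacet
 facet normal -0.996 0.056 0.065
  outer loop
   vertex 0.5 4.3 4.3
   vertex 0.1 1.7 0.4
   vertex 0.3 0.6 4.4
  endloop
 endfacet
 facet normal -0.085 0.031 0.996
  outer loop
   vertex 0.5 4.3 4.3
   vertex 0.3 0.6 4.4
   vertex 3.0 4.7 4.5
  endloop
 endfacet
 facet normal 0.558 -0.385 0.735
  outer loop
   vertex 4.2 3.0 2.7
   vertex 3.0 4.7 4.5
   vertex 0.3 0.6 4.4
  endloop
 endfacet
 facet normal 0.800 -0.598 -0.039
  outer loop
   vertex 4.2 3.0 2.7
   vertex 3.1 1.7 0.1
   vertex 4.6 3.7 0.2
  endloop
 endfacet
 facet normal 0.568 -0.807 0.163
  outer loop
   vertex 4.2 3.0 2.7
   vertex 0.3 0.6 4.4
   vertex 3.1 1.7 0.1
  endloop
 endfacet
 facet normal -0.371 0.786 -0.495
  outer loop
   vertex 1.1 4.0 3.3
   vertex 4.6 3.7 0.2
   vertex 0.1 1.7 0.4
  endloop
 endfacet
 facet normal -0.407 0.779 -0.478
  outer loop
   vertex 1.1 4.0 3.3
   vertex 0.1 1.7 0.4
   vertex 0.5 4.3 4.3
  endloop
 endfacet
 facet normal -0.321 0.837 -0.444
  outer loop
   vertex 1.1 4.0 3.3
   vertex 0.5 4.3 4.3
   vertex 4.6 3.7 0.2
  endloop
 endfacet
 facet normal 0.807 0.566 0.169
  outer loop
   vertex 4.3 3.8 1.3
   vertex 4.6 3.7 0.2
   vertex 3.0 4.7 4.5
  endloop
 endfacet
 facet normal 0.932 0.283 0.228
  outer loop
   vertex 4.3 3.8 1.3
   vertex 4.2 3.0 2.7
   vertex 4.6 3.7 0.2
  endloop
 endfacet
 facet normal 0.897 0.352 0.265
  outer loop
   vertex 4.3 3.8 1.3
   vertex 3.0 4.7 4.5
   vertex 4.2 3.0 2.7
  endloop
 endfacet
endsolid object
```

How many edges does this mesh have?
21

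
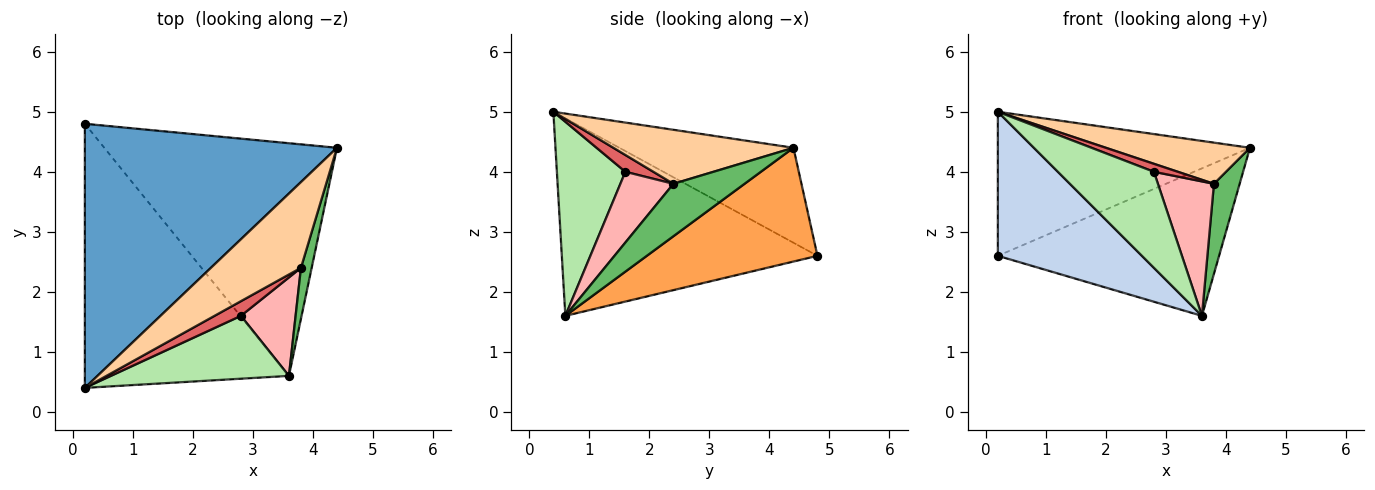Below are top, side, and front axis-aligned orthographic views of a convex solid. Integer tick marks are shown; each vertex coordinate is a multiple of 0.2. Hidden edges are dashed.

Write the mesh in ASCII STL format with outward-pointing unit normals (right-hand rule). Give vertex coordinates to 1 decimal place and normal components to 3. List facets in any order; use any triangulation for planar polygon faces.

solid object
 facet normal -0.314 0.455 0.834
  outer loop
   vertex 0.2 4.8 2.6
   vertex 0.2 0.4 5.0
   vertex 4.4 4.4 4.4
  endloop
 endfacet
 facet normal -0.648 -0.365 -0.669
  outer loop
   vertex 3.6 0.6 1.6
   vertex 0.2 0.4 5.0
   vertex 0.2 4.8 2.6
  endloop
 endfacet
 facet normal 0.382 0.495 -0.781
  outer loop
   vertex 3.6 0.6 1.6
   vertex 0.2 4.8 2.6
   vertex 4.4 4.4 4.4
  endloop
 endfacet
 facet normal 0.476 -0.381 0.793
  outer loop
   vertex 3.8 2.4 3.8
   vertex 4.4 4.4 4.4
   vertex 0.2 0.4 5.0
  endloop
 endfacet
 facet normal 0.923 -0.334 0.189
  outer loop
   vertex 3.8 2.4 3.8
   vertex 3.6 0.6 1.6
   vertex 4.4 4.4 4.4
  endloop
 endfacet
 facet normal 0.512 -0.719 0.470
  outer loop
   vertex 2.8 1.6 4.0
   vertex 0.2 0.4 5.0
   vertex 3.6 0.6 1.6
  endloop
 endfacet
 facet normal 0.488 -0.418 0.766
  outer loop
   vertex 2.8 1.6 4.0
   vertex 3.8 2.4 3.8
   vertex 0.2 0.4 5.0
  endloop
 endfacet
 facet normal 0.607 -0.641 0.469
  outer loop
   vertex 2.8 1.6 4.0
   vertex 3.6 0.6 1.6
   vertex 3.8 2.4 3.8
  endloop
 endfacet
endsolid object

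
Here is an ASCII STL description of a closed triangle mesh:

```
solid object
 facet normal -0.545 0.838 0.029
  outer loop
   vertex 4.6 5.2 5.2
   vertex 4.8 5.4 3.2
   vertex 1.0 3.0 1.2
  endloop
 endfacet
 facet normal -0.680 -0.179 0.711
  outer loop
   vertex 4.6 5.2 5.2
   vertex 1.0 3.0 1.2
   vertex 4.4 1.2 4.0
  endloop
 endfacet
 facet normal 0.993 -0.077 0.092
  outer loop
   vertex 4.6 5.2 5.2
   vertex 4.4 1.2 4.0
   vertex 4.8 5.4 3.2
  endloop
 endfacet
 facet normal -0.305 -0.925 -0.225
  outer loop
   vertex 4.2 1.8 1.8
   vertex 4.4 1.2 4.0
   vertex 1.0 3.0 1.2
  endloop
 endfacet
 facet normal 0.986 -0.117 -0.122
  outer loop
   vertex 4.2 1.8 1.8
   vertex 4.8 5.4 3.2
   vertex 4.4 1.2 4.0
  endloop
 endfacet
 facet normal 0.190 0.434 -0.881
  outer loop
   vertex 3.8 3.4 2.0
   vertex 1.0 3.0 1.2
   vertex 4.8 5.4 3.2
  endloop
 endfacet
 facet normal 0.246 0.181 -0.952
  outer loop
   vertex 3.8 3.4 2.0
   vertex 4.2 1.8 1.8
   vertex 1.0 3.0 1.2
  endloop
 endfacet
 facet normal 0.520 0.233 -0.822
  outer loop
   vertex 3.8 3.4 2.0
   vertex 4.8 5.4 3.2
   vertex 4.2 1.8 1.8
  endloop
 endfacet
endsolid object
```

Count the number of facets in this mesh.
8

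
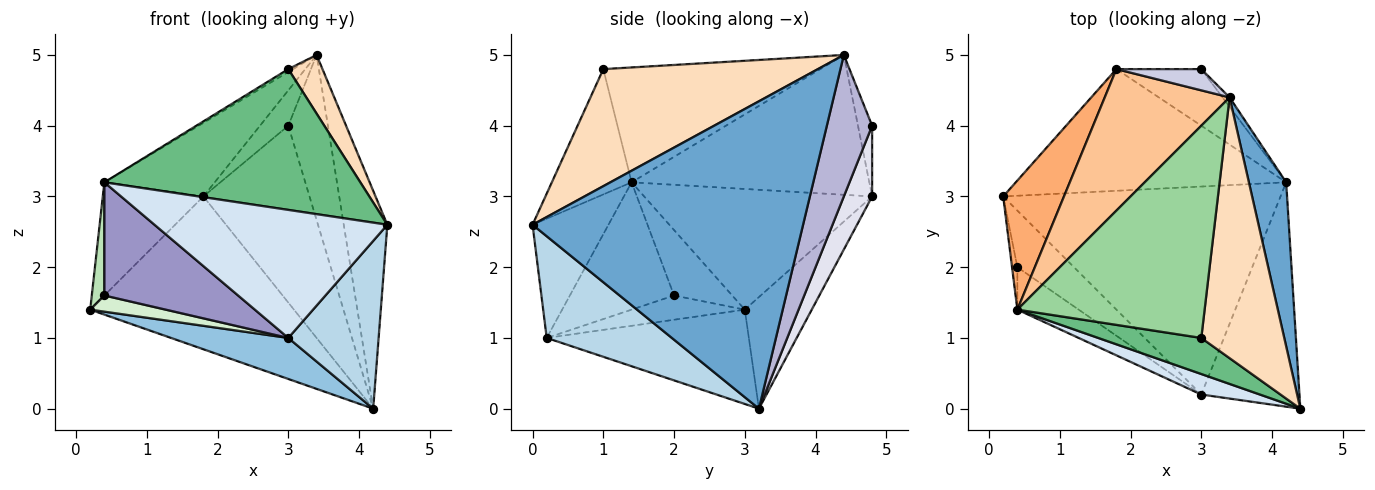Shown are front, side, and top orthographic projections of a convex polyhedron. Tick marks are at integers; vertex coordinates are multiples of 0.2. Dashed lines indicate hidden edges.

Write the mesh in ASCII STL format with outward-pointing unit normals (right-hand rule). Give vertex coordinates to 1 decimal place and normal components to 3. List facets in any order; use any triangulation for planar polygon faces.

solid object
 facet normal 0.980 0.158 0.119
  outer loop
   vertex 4.2 3.2 0.0
   vertex 3.4 4.4 5.0
   vertex 4.4 0.0 2.6
  endloop
 endfacet
 facet normal -0.317 -0.184 -0.931
  outer loop
   vertex 3.0 0.2 1.0
   vertex 0.2 3.0 1.4
   vertex 4.2 3.2 0.0
  endloop
 endfacet
 facet normal 0.639 -0.461 -0.616
  outer loop
   vertex 3.0 0.2 1.0
   vertex 4.2 3.2 0.0
   vertex 4.4 0.0 2.6
  endloop
 endfacet
 facet normal -0.306 -0.940 0.151
  outer loop
   vertex 3.0 0.2 1.0
   vertex 4.4 0.0 2.6
   vertex 0.4 1.4 3.2
  endloop
 endfacet
 facet normal -0.249 0.758 -0.603
  outer loop
   vertex 1.8 4.8 3.0
   vertex 4.2 3.2 0.0
   vertex 0.2 3.0 1.4
  endloop
 endfacet
 facet normal -0.831 0.367 0.418
  outer loop
   vertex 1.8 4.8 3.0
   vertex 0.2 3.0 1.4
   vertex 0.4 1.4 3.2
  endloop
 endfacet
 facet normal -0.705 0.327 0.629
  outer loop
   vertex 1.8 4.8 3.0
   vertex 0.4 1.4 3.2
   vertex 3.4 4.4 5.0
  endloop
 endfacet
 facet normal 0.809 -0.129 0.573
  outer loop
   vertex 3.0 1.0 4.8
   vertex 4.4 0.0 2.6
   vertex 3.4 4.4 5.0
  endloop
 endfacet
 facet normal -0.289 -0.927 0.238
  outer loop
   vertex 3.0 1.0 4.8
   vertex 0.4 1.4 3.2
   vertex 4.4 0.0 2.6
  endloop
 endfacet
 facet normal -0.523 0.011 0.852
  outer loop
   vertex 3.0 1.0 4.8
   vertex 3.4 4.4 5.0
   vertex 0.4 1.4 3.2
  endloop
 endfacet
 facet normal -0.974 -0.211 -0.079
  outer loop
   vertex 0.4 2.0 1.6
   vertex 0.4 1.4 3.2
   vertex 0.2 3.0 1.4
  endloop
 endfacet
 facet normal -0.381 -0.254 -0.889
  outer loop
   vertex 0.4 2.0 1.6
   vertex 0.2 3.0 1.4
   vertex 3.0 0.2 1.0
  endloop
 endfacet
 facet normal -0.589 -0.757 -0.284
  outer loop
   vertex 0.4 2.0 1.6
   vertex 3.0 0.2 1.0
   vertex 0.4 1.4 3.2
  endloop
 endfacet
 facet normal 0.752 0.658 -0.038
  outer loop
   vertex 3.0 4.8 4.0
   vertex 3.4 4.4 5.0
   vertex 4.2 3.2 0.0
  endloop
 endfacet
 facet normal -0.394 0.788 0.473
  outer loop
   vertex 3.0 4.8 4.0
   vertex 1.8 4.8 3.0
   vertex 3.4 4.4 5.0
  endloop
 endfacet
 facet normal 0.246 0.923 -0.295
  outer loop
   vertex 3.0 4.8 4.0
   vertex 4.2 3.2 0.0
   vertex 1.8 4.8 3.0
  endloop
 endfacet
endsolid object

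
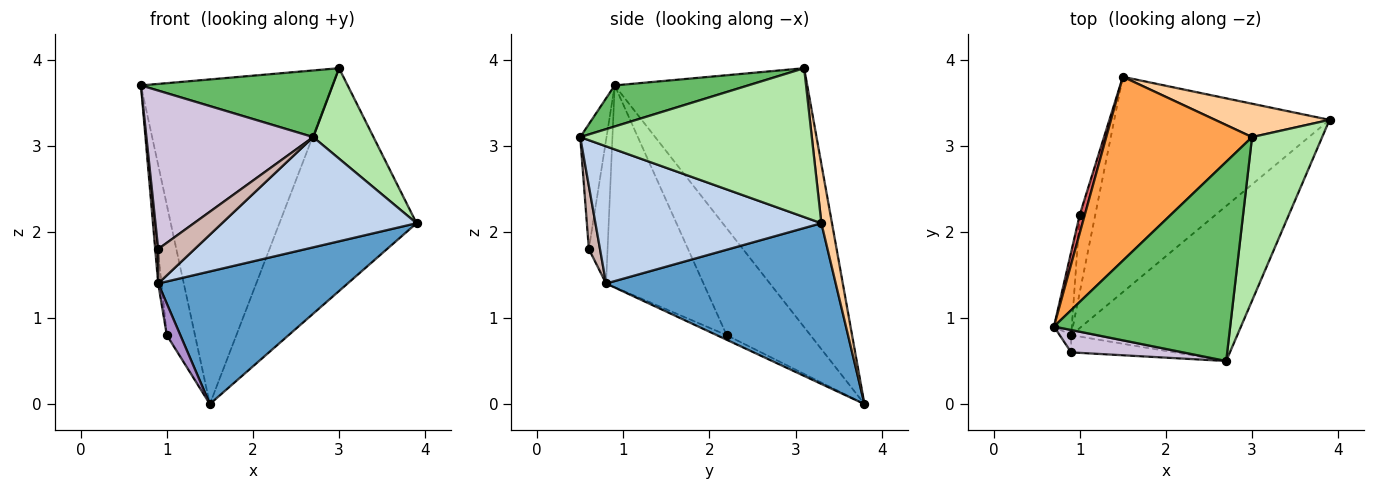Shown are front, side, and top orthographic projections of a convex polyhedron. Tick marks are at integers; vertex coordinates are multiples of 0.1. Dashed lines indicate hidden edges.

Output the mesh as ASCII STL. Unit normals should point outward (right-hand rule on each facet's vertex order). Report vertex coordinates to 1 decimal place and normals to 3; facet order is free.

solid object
 facet normal 0.536 -0.443 -0.719
  outer loop
   vertex 0.9 0.8 1.4
   vertex 1.5 3.8 0.0
   vertex 3.9 3.3 2.1
  endloop
 endfacet
 facet normal 0.558 -0.481 -0.676
  outer loop
   vertex 0.9 0.8 1.4
   vertex 3.9 3.3 2.1
   vertex 2.7 0.5 3.1
  endloop
 endfacet
 facet normal -0.659 0.655 0.371
  outer loop
   vertex 3.0 3.1 3.9
   vertex 1.5 3.8 0.0
   vertex 0.7 0.9 3.7
  endloop
 endfacet
 facet normal 0.076 0.986 0.148
  outer loop
   vertex 3.0 3.1 3.9
   vertex 3.9 3.3 2.1
   vertex 1.5 3.8 0.0
  endloop
 endfacet
 facet normal 0.216 -0.310 0.926
  outer loop
   vertex 3.0 3.1 3.9
   vertex 0.7 0.9 3.7
   vertex 2.7 0.5 3.1
  endloop
 endfacet
 facet normal 0.881 -0.229 0.415
  outer loop
   vertex 3.0 3.1 3.9
   vertex 2.7 0.5 3.1
   vertex 3.9 3.3 2.1
  endloop
 endfacet
 facet normal -0.947 0.318 0.045
  outer loop
   vertex 1.0 2.2 0.8
   vertex 0.7 0.9 3.7
   vertex 1.5 3.8 0.0
  endloop
 endfacet
 facet normal -0.996 0.033 -0.088
  outer loop
   vertex 1.0 2.2 0.8
   vertex 0.9 0.8 1.4
   vertex 0.7 0.9 3.7
  endloop
 endfacet
 facet normal -0.265 -0.364 -0.893
  outer loop
   vertex 1.0 2.2 0.8
   vertex 1.5 3.8 0.0
   vertex 0.9 0.8 1.4
  endloop
 endfacet
 facet normal -0.154 -0.978 0.138
  outer loop
   vertex 0.9 0.6 1.8
   vertex 2.7 0.5 3.1
   vertex 0.7 0.9 3.7
  endloop
 endfacet
 facet normal -0.984 -0.157 -0.079
  outer loop
   vertex 0.9 0.6 1.8
   vertex 0.7 0.9 3.7
   vertex 0.9 0.8 1.4
  endloop
 endfacet
 facet normal 0.264 -0.863 -0.431
  outer loop
   vertex 0.9 0.6 1.8
   vertex 0.9 0.8 1.4
   vertex 2.7 0.5 3.1
  endloop
 endfacet
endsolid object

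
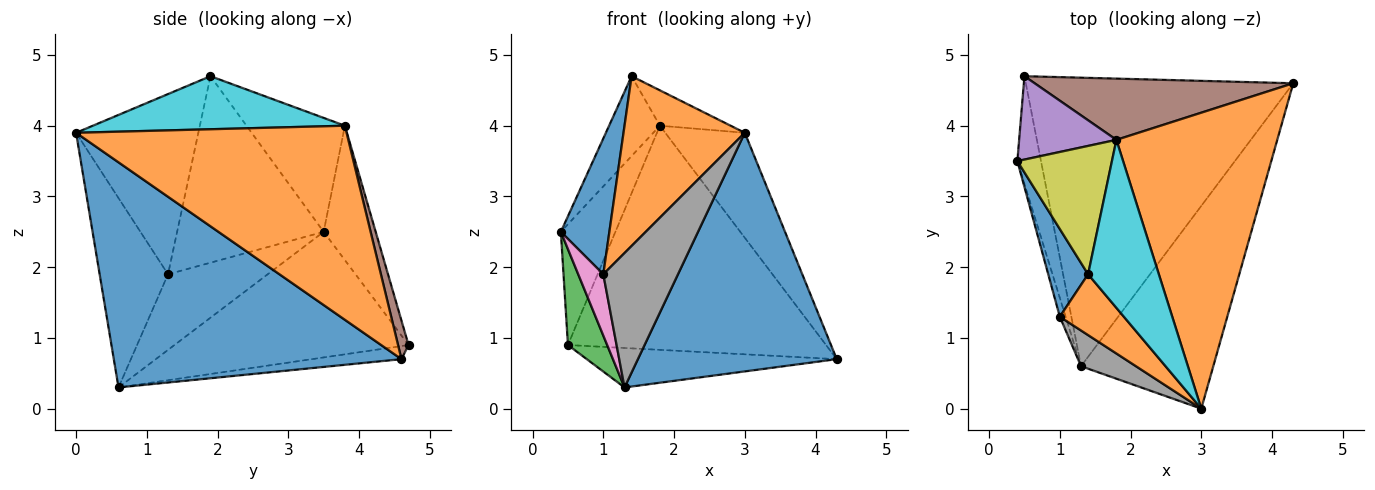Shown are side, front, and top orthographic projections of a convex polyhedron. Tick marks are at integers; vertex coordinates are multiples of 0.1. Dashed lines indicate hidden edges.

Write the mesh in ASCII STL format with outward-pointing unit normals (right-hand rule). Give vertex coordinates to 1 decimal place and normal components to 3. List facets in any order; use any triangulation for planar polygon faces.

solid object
 facet normal 0.741 -0.512 -0.435
  outer loop
   vertex 1.3 0.6 0.3
   vertex 4.3 4.6 0.7
   vertex 3.0 0.0 3.9
  endloop
 endfacet
 facet normal 0.751 0.221 0.622
  outer loop
   vertex 1.8 3.8 4.0
   vertex 3.0 0.0 3.9
   vertex 4.3 4.6 0.7
  endloop
 endfacet
 facet normal -0.970 -0.163 -0.182
  outer loop
   vertex 0.5 4.7 0.9
   vertex 1.3 0.6 0.3
   vertex 0.4 3.5 2.5
  endloop
 endfacet
 facet normal -0.049 0.135 -0.990
  outer loop
   vertex 0.5 4.7 0.9
   vertex 4.3 4.6 0.7
   vertex 1.3 0.6 0.3
  endloop
 endfacet
 facet normal -0.618 0.647 0.447
  outer loop
   vertex 0.5 4.7 0.9
   vertex 0.4 3.5 2.5
   vertex 1.8 3.8 4.0
  endloop
 endfacet
 facet normal 0.039 0.964 0.263
  outer loop
   vertex 0.5 4.7 0.9
   vertex 1.8 3.8 4.0
   vertex 4.3 4.6 0.7
  endloop
 endfacet
 facet normal -0.967 -0.243 -0.075
  outer loop
   vertex 1.0 1.3 1.9
   vertex 0.4 3.5 2.5
   vertex 1.3 0.6 0.3
  endloop
 endfacet
 facet normal -0.663 -0.724 0.192
  outer loop
   vertex 1.0 1.3 1.9
   vertex 1.3 0.6 0.3
   vertex 3.0 0.0 3.9
  endloop
 endfacet
 facet normal -0.715 0.369 0.594
  outer loop
   vertex 1.4 1.9 4.7
   vertex 1.8 3.8 4.0
   vertex 0.4 3.5 2.5
  endloop
 endfacet
 facet normal 0.592 0.166 0.789
  outer loop
   vertex 1.4 1.9 4.7
   vertex 3.0 0.0 3.9
   vertex 1.8 3.8 4.0
  endloop
 endfacet
 facet normal -0.930 -0.308 0.199
  outer loop
   vertex 1.4 1.9 4.7
   vertex 0.4 3.5 2.5
   vertex 1.0 1.3 1.9
  endloop
 endfacet
 facet normal -0.688 -0.683 0.245
  outer loop
   vertex 1.4 1.9 4.7
   vertex 1.0 1.3 1.9
   vertex 3.0 0.0 3.9
  endloop
 endfacet
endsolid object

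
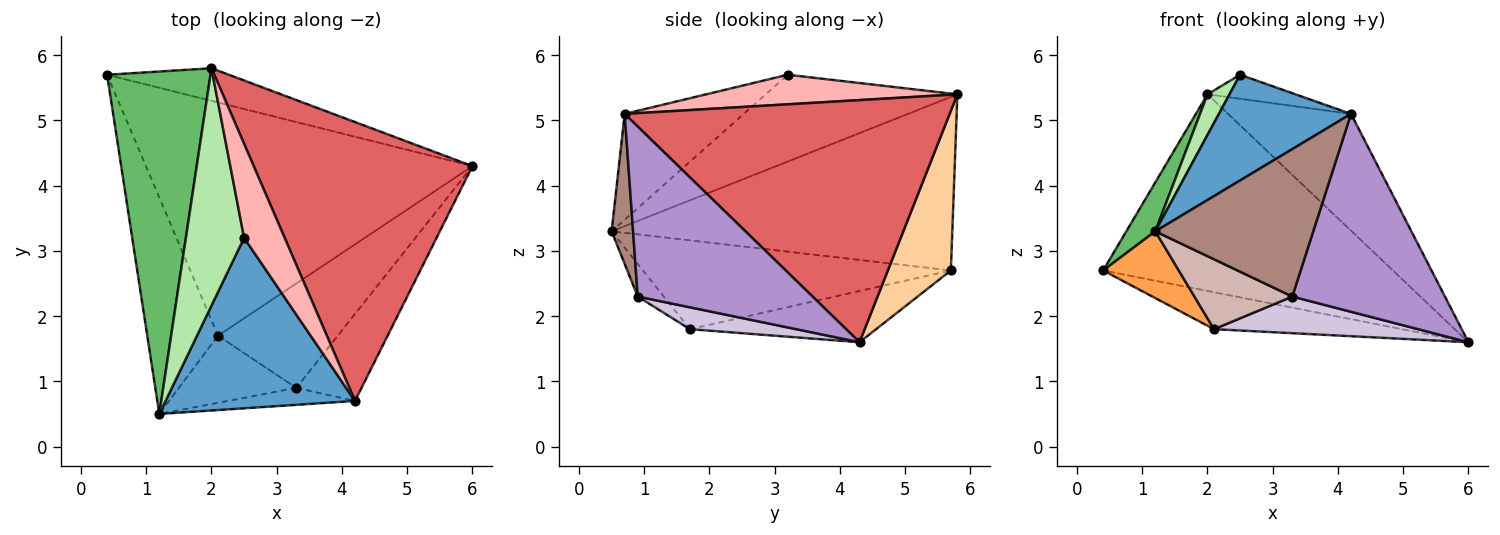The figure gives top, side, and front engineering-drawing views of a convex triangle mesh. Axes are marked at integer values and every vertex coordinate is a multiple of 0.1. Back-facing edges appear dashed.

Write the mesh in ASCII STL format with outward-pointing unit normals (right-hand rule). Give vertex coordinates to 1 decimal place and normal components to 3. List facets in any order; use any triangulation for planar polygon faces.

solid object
 facet normal -0.429 -0.476 0.768
  outer loop
   vertex 4.2 0.7 5.1
   vertex 2.5 3.2 5.7
   vertex 1.2 0.5 3.3
  endloop
 endfacet
 facet normal -0.153 0.155 -0.976
  outer loop
   vertex 2.1 1.7 1.8
   vertex 0.4 5.7 2.7
   vertex 6.0 4.3 1.6
  endloop
 endfacet
 facet normal -0.768 -0.189 -0.612
  outer loop
   vertex 2.1 1.7 1.8
   vertex 1.2 0.5 3.3
   vertex 0.4 5.7 2.7
  endloop
 endfacet
 facet normal 0.210 0.965 -0.160
  outer loop
   vertex 2.0 5.8 5.4
   vertex 6.0 4.3 1.6
   vertex 0.4 5.7 2.7
  endloop
 endfacet
 facet normal -0.857 -0.073 0.510
  outer loop
   vertex 2.0 5.8 5.4
   vertex 0.4 5.7 2.7
   vertex 1.2 0.5 3.3
  endloop
 endfacet
 facet normal -0.827 -0.095 0.555
  outer loop
   vertex 2.0 5.8 5.4
   vertex 1.2 0.5 3.3
   vertex 2.5 3.2 5.7
  endloop
 endfacet
 facet normal 0.714 0.270 0.645
  outer loop
   vertex 2.0 5.8 5.4
   vertex 4.2 0.7 5.1
   vertex 6.0 4.3 1.6
  endloop
 endfacet
 facet normal 0.577 0.202 0.791
  outer loop
   vertex 2.0 5.8 5.4
   vertex 2.5 3.2 5.7
   vertex 4.2 0.7 5.1
  endloop
 endfacet
 facet normal 0.724 -0.632 -0.278
  outer loop
   vertex 3.3 0.9 2.3
   vertex 6.0 4.3 1.6
   vertex 4.2 0.7 5.1
  endloop
 endfacet
 facet normal 0.170 -0.326 -0.930
  outer loop
   vertex 3.3 0.9 2.3
   vertex 2.1 1.7 1.8
   vertex 6.0 4.3 1.6
  endloop
 endfacet
 facet normal 0.134 -0.985 -0.113
  outer loop
   vertex 3.3 0.9 2.3
   vertex 4.2 0.7 5.1
   vertex 1.2 0.5 3.3
  endloop
 endfacet
 facet normal -0.189 -0.708 -0.680
  outer loop
   vertex 3.3 0.9 2.3
   vertex 1.2 0.5 3.3
   vertex 2.1 1.7 1.8
  endloop
 endfacet
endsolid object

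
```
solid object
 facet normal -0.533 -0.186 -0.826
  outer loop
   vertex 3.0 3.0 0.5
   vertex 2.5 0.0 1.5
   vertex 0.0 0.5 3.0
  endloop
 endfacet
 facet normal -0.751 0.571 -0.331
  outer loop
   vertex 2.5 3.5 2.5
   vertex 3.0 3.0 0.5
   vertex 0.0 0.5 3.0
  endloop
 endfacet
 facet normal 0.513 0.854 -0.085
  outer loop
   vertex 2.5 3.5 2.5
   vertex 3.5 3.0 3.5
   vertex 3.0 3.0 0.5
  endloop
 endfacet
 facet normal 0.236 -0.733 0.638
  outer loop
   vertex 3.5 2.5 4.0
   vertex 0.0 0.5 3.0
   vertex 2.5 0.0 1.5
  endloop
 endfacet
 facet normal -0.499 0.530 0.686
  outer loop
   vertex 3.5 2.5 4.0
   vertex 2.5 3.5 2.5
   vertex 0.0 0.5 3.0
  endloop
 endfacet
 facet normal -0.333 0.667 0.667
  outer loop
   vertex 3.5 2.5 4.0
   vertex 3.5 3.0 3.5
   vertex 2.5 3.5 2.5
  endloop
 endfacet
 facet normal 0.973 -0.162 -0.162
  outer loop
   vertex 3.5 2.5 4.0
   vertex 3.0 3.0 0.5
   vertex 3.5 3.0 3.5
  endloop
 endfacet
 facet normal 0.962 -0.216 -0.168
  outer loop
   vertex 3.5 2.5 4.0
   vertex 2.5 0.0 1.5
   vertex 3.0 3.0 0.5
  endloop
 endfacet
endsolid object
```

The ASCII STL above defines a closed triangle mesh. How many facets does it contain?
8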